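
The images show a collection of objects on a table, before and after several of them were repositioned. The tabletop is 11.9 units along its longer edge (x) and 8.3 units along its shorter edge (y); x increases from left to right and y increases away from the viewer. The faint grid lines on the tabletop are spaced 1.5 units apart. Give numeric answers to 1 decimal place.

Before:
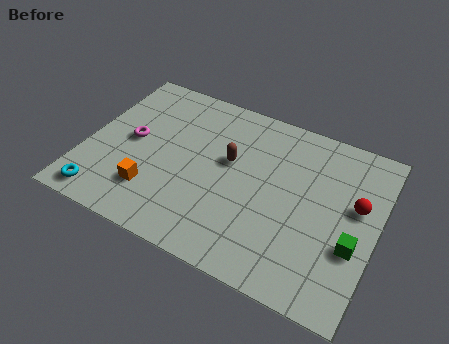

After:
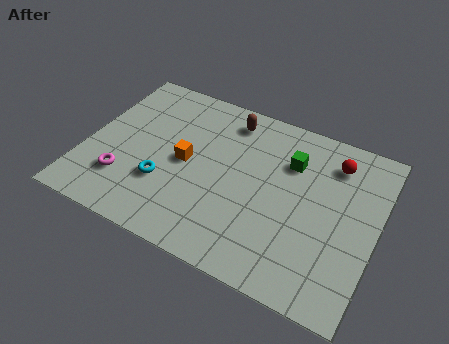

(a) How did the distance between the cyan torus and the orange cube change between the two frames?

-0.6

They were about 2.2 units apart before and 1.6 after — 0.6 units closer together.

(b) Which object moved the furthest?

the green cube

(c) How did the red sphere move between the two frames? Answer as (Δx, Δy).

(-1.1, 1.7)

The red sphere was at about (11.0, 4.9) and moved to about (9.9, 6.6).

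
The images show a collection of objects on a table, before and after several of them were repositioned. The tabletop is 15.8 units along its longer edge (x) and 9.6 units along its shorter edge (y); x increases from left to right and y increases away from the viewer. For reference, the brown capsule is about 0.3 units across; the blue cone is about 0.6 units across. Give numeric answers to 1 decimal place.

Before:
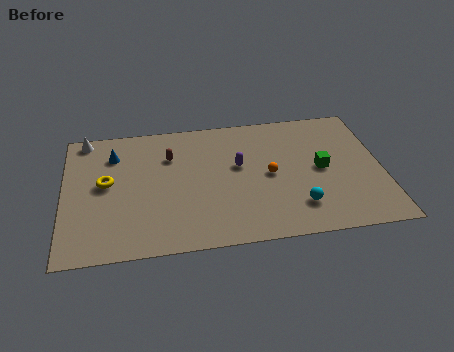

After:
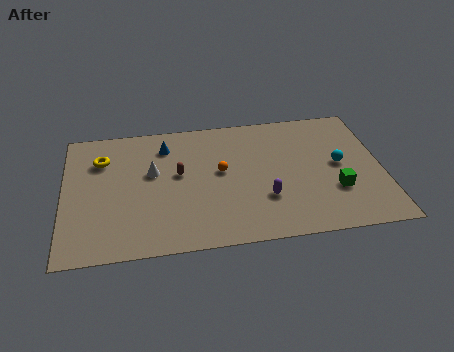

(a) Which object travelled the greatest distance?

the white cone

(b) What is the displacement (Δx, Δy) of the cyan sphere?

(2.2, 2.8)

The cyan sphere started near (11.5, 2.2) and ended near (13.7, 5.0).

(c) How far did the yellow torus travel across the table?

1.8

The yellow torus was near (2.1, 5.2) before and (1.9, 7.0) after, so it travelled √(0.2² + 1.8²) ≈ 1.8 units.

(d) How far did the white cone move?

4.5

From (1.1, 8.7) to (4.4, 5.7), the white cone covered √(3.3² + 3.0²) ≈ 4.5 units.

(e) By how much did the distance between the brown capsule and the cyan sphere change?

+0.3

The distance was about 7.7 in the first image and 8.0 in the second, so they moved 0.3 units further apart.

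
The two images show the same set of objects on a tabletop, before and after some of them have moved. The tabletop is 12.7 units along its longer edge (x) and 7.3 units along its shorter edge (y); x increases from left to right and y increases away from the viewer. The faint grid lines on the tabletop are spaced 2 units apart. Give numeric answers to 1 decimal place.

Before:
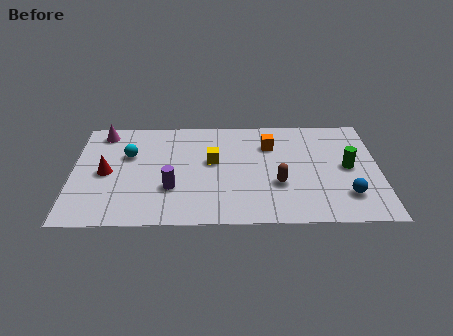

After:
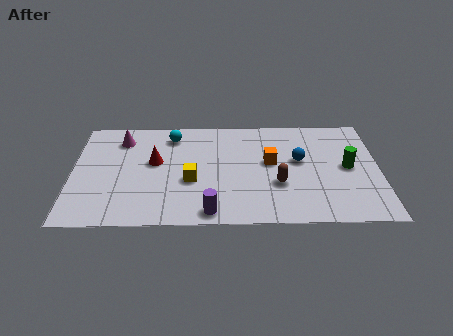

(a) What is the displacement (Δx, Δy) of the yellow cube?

(-0.9, -1.3)

The yellow cube was at about (5.8, 4.2) and moved to about (4.9, 2.9).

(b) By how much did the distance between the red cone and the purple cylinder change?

+1.2

The distance was about 2.9 in the first image and 4.1 in the second, so they moved 1.2 units further apart.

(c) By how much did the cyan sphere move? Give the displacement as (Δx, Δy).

(1.8, 1.3)

From the two frames, the cyan sphere sits at roughly (2.3, 4.7) before and (4.1, 6.0) after.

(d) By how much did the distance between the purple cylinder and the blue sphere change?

-2.2

They were about 7.2 units apart before and 5.0 after — 2.2 units closer together.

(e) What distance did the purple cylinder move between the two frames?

2.3

From (4.1, 2.4) to (5.7, 0.8), the purple cylinder covered √(1.6² + 1.6²) ≈ 2.3 units.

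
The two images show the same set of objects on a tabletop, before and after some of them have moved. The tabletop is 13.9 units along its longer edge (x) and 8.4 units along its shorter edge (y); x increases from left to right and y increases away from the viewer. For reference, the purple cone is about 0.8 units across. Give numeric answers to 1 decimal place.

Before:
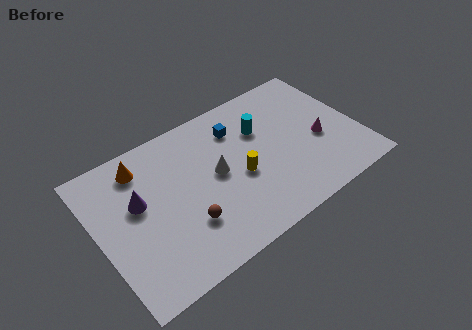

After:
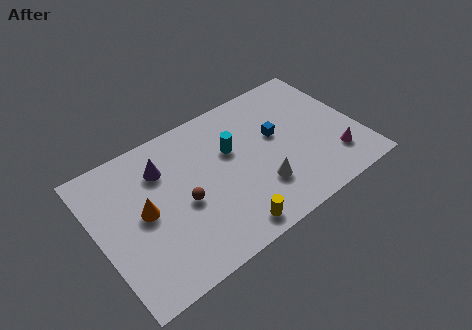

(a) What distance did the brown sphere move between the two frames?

1.2

The brown sphere moved from about (4.3, 2.5) to (4.4, 3.7), a distance of √(0.1² + 1.2²) ≈ 1.2.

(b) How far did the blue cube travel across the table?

2.4

The blue cube moved from about (7.8, 6.4) to (9.7, 4.9), a distance of √(1.9² + 1.5²) ≈ 2.4.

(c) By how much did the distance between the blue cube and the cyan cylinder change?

+1.0

Before: roughly 1.4 units apart; after: 2.4. That's 1.0 units further apart.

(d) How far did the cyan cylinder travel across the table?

1.7

The cyan cylinder was near (9.0, 5.7) before and (7.3, 5.3) after, so it travelled √(1.7² + 0.4²) ≈ 1.7 units.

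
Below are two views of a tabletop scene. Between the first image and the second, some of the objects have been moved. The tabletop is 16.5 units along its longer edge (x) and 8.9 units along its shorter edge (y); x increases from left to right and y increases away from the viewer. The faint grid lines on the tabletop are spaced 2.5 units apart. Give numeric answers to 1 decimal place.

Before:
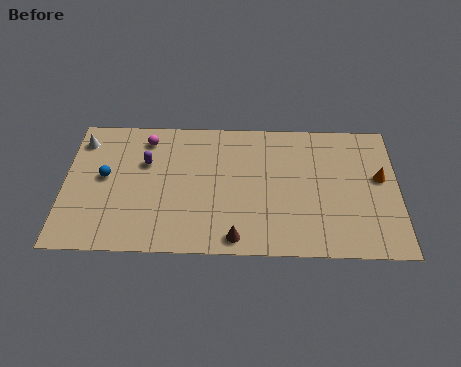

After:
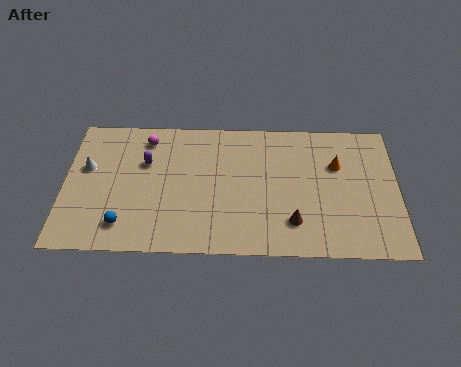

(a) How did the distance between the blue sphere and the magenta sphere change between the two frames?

+2.5

Before: roughly 3.3 units apart; after: 5.8. That's 2.5 units further apart.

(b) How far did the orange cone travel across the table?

2.2

From (15.6, 5.1) to (13.5, 5.9), the orange cone covered √(2.1² + 0.8²) ≈ 2.2 units.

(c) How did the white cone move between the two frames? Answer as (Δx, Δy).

(0.3, -1.8)

From the two frames, the white cone sits at roughly (0.8, 7.2) before and (1.1, 5.4) after.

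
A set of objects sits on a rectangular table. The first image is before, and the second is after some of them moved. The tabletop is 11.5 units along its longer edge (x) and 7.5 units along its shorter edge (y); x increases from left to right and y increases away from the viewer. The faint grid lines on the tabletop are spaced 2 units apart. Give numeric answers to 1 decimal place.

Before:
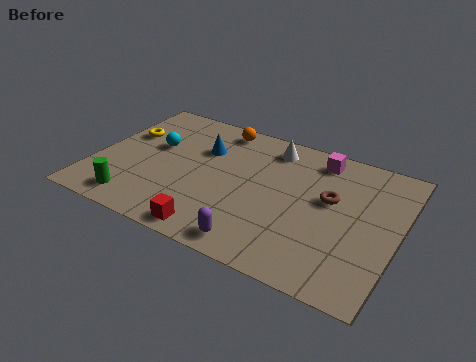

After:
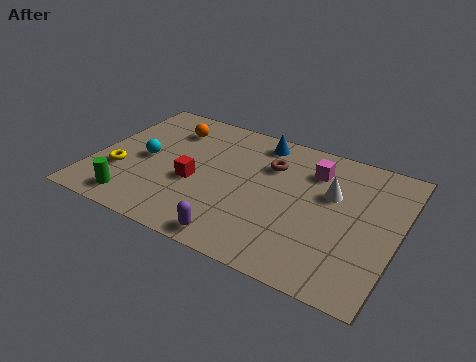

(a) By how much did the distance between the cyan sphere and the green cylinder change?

-0.9

Before: roughly 3.4 units apart; after: 2.5. That's 0.9 units closer together.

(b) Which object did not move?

the green cylinder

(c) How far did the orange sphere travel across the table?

2.0

The orange sphere moved from about (4.3, 6.6) to (2.5, 5.8), a distance of √(1.8² + 0.8²) ≈ 2.0.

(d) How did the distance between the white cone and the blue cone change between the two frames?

+0.7

The distance was about 2.8 in the first image and 3.5 in the second, so they moved 0.7 units further apart.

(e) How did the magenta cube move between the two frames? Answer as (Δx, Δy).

(-0.1, -0.7)

The magenta cube was at about (8.2, 6.4) and moved to about (8.1, 5.7).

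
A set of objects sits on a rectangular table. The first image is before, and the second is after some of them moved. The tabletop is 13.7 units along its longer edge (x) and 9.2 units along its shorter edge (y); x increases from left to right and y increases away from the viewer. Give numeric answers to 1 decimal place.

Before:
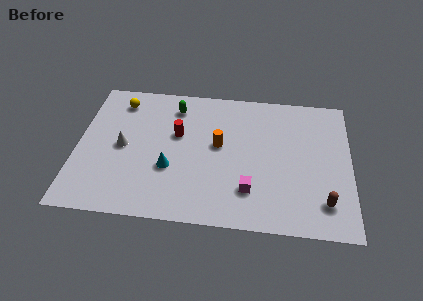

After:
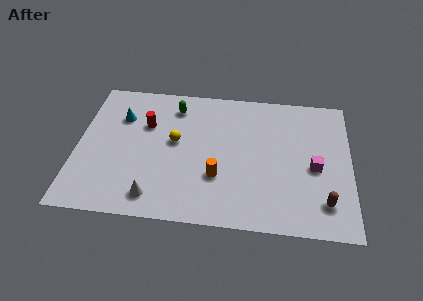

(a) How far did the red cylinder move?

1.7

The red cylinder moved from about (5.0, 5.6) to (3.4, 6.1), a distance of √(1.6² + 0.5²) ≈ 1.7.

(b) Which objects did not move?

the green capsule and the brown capsule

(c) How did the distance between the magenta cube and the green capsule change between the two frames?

+1.4

They were about 6.5 units apart before and 7.9 after — 1.4 units further apart.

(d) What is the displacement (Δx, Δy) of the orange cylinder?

(0.0, -2.1)

The orange cylinder was at about (7.1, 5.1) and moved to about (7.1, 3.0).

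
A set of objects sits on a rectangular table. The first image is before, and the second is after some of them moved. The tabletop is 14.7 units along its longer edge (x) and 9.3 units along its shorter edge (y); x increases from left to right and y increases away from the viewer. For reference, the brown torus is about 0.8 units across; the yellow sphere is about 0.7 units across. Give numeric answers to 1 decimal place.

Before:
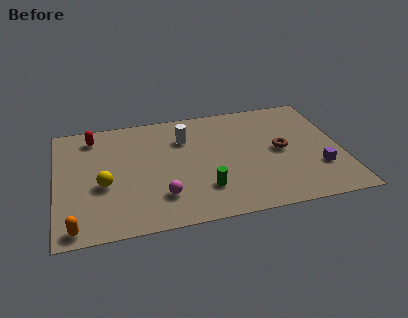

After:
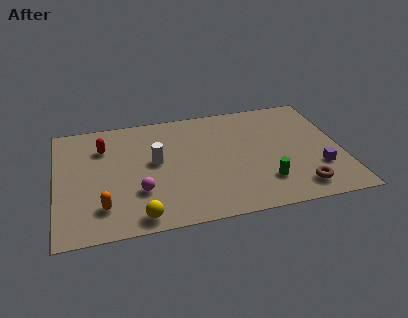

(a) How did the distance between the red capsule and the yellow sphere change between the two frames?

+2.0

The distance was about 4.0 in the first image and 6.0 in the second, so they moved 2.0 units further apart.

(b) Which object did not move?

the purple cube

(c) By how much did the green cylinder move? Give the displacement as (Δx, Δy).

(3.1, -0.1)

The green cylinder was at about (7.5, 2.4) and moved to about (10.6, 2.3).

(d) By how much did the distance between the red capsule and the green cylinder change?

+1.6

They were about 7.7 units apart before and 9.3 after — 1.6 units further apart.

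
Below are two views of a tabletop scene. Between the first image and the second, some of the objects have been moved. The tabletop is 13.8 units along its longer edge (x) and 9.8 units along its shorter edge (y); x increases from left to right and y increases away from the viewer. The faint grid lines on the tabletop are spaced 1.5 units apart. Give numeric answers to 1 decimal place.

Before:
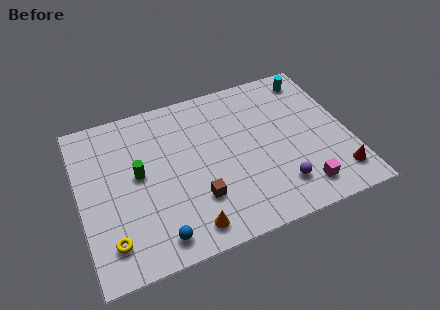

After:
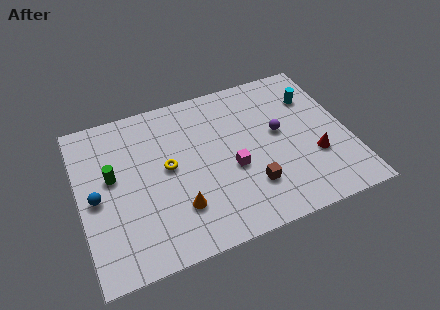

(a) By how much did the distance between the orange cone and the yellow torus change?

-1.3

Before: roughly 3.9 units apart; after: 2.6. That's 1.3 units closer together.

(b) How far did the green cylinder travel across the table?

1.3

From (3.0, 5.3) to (1.7, 5.6), the green cylinder covered √(1.3² + 0.3²) ≈ 1.3 units.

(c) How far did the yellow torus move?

4.6

The yellow torus moved from about (1.3, 1.9) to (4.5, 5.2), a distance of √(3.2² + 3.3²) ≈ 4.6.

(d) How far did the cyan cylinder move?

1.3

The cyan cylinder was near (12.4, 8.4) before and (12.3, 7.1) after, so it travelled √(0.1² + 1.3²) ≈ 1.3 units.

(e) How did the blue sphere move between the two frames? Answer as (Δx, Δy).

(-2.8, 3.3)

The blue sphere started near (3.6, 1.3) and ended near (0.8, 4.6).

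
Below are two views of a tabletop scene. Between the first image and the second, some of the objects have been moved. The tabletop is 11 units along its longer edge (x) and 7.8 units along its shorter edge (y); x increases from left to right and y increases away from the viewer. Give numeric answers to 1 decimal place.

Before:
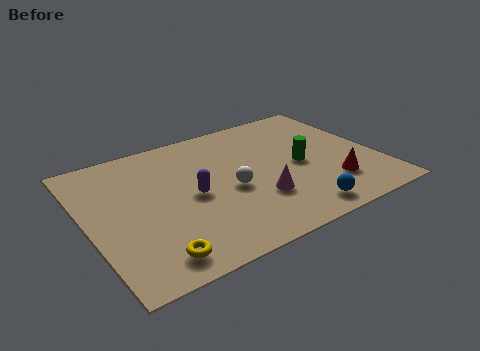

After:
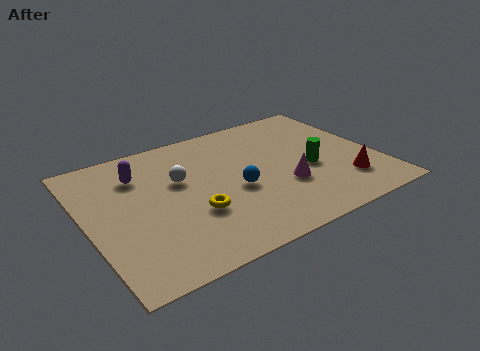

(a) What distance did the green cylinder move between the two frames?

0.5

The green cylinder was near (8.1, 3.7) before and (8.4, 3.3) after, so it travelled √(0.3² + 0.4²) ≈ 0.5 units.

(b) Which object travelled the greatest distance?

the blue sphere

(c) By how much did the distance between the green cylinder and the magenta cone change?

-1.0

Before: roughly 2.3 units apart; after: 1.3. That's 1.0 units closer together.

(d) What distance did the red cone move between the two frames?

0.5

From (9.0, 2.0) to (9.5, 1.9), the red cone covered √(0.5² + 0.1²) ≈ 0.5 units.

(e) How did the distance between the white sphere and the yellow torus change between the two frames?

-1.9

They were about 4.0 units apart before and 2.1 after — 1.9 units closer together.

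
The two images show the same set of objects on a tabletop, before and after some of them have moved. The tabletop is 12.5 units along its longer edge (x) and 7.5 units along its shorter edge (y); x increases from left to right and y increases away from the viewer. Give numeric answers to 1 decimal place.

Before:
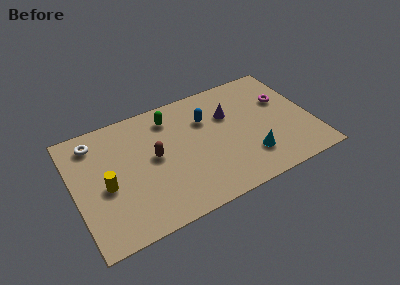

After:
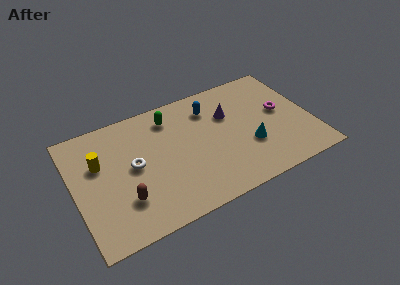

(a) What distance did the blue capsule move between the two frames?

0.7

The blue capsule moved from about (7.1, 5.2) to (7.4, 5.8), a distance of √(0.3² + 0.6²) ≈ 0.7.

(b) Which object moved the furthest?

the white torus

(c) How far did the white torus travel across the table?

2.9

The white torus moved from about (1.3, 6.2) to (3.1, 3.9), a distance of √(1.8² + 2.3²) ≈ 2.9.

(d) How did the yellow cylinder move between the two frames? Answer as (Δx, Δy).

(-0.2, 1.5)

The yellow cylinder was at about (1.6, 3.3) and moved to about (1.4, 4.8).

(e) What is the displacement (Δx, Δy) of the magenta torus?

(-0.2, -0.7)

From the two frames, the magenta torus sits at roughly (11.2, 4.8) before and (11.0, 4.1) after.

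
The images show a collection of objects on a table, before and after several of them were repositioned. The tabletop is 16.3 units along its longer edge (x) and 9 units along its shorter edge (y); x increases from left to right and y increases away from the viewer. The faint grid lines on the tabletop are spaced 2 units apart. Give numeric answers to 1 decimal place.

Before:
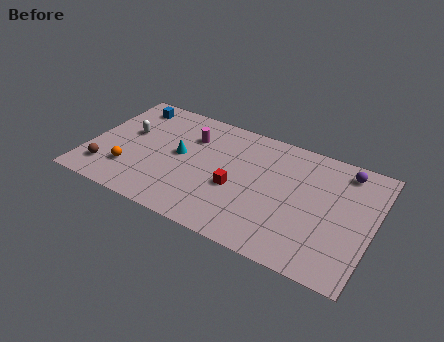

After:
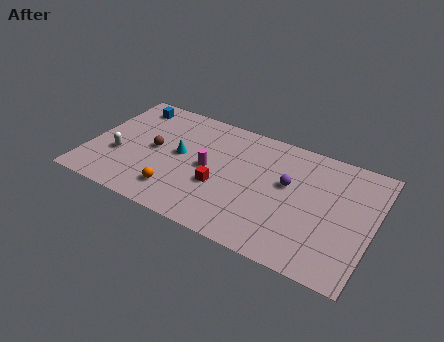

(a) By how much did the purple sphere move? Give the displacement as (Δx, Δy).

(-3.0, -2.4)

The purple sphere started near (14.4, 7.7) and ended near (11.4, 5.3).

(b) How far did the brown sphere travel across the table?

3.6

The brown sphere was near (1.3, 1.9) before and (3.7, 4.6) after, so it travelled √(2.4² + 2.7²) ≈ 3.6 units.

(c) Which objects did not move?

the cyan cone and the blue cube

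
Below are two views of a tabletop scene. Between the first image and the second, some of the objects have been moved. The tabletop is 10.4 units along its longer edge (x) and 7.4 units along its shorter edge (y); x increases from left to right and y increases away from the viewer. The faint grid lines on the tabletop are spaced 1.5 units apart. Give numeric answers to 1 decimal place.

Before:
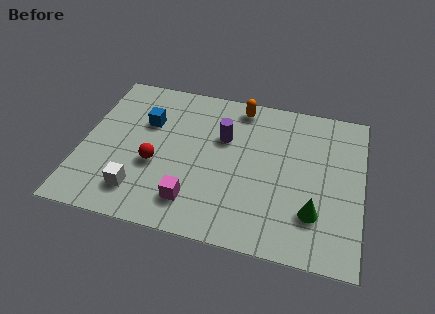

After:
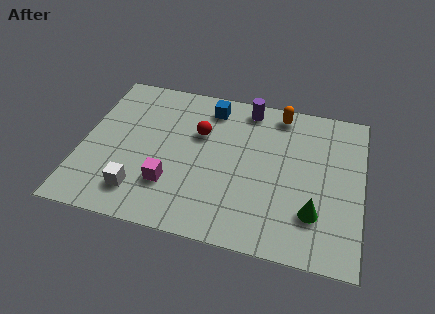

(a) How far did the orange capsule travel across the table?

1.5

From (5.7, 6.5) to (7.2, 6.5), the orange capsule covered √(1.5² + 0.0²) ≈ 1.5 units.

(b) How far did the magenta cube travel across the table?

1.1

The magenta cube moved from about (4.3, 1.5) to (3.4, 2.1), a distance of √(0.9² + 0.6²) ≈ 1.1.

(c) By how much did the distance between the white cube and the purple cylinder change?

+1.8

The distance was about 4.4 in the first image and 6.2 in the second, so they moved 1.8 units further apart.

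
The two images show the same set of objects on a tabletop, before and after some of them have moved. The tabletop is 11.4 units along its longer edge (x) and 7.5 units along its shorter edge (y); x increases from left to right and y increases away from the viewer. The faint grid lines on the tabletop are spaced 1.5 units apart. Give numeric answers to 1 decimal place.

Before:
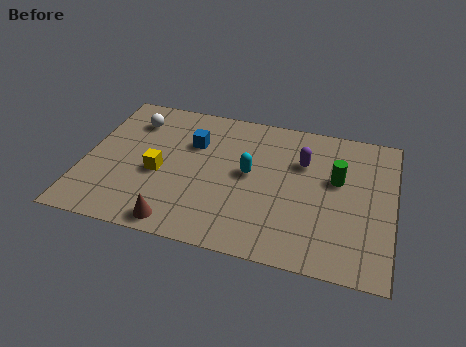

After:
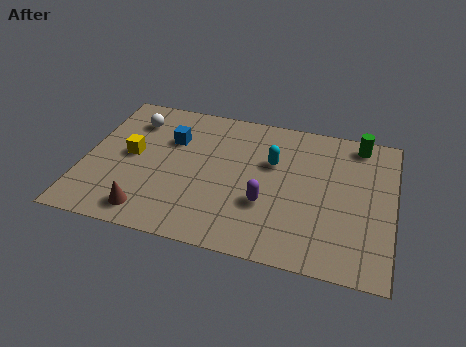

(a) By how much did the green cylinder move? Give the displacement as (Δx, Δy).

(0.7, 2.1)

The green cylinder was at about (9.3, 4.5) and moved to about (10.0, 6.6).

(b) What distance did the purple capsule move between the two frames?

2.8

The purple capsule was near (8.0, 5.1) before and (6.8, 2.6) after, so it travelled √(1.2² + 2.5²) ≈ 2.8 units.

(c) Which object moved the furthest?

the purple capsule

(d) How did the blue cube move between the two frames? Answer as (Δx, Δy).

(-0.8, 0.0)

The blue cube was at about (3.9, 5.1) and moved to about (3.1, 5.1).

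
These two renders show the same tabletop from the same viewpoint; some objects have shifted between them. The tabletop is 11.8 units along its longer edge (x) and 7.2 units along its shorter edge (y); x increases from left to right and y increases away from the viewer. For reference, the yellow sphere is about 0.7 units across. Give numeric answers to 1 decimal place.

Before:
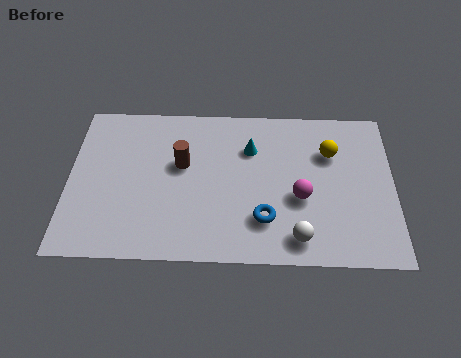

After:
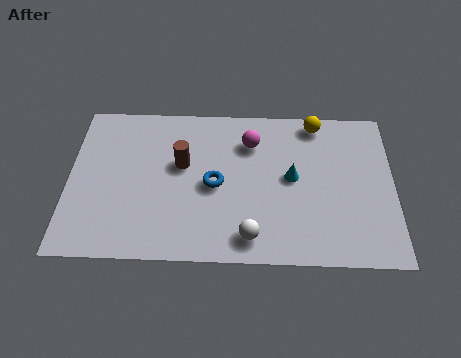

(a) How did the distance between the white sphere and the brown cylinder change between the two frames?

-1.2

They were about 5.3 units apart before and 4.1 after — 1.2 units closer together.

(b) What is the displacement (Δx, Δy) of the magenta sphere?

(-1.8, 2.5)

The magenta sphere was at about (8.4, 2.9) and moved to about (6.6, 5.4).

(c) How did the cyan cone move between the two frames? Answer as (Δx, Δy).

(1.5, -1.3)

The cyan cone started near (6.6, 5.1) and ended near (8.1, 3.8).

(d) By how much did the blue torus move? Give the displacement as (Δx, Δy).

(-1.8, 1.5)

From the two frames, the blue torus sits at roughly (7.1, 1.9) before and (5.3, 3.4) after.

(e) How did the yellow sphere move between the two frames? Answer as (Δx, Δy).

(-0.5, 1.4)

From the two frames, the yellow sphere sits at roughly (9.5, 5.0) before and (9.0, 6.4) after.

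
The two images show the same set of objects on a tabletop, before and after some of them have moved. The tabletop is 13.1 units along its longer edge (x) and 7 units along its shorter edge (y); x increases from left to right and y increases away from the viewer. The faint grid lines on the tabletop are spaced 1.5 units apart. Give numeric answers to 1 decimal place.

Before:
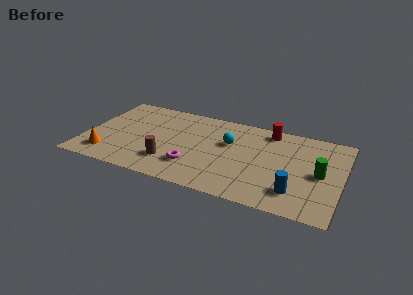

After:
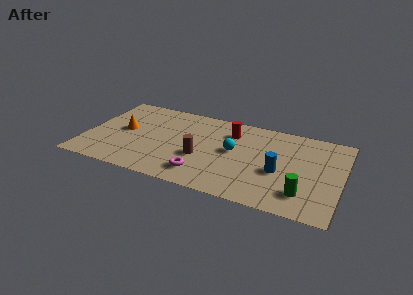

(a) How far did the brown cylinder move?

1.7

The brown cylinder moved from about (4.5, 1.8) to (6.0, 2.7), a distance of √(1.5² + 0.9²) ≈ 1.7.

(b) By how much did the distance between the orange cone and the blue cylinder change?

-1.5

The distance was about 9.6 in the first image and 8.1 in the second, so they moved 1.5 units closer together.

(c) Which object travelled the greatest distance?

the orange cone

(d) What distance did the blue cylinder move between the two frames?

1.6

From (10.9, 1.6) to (10.0, 2.9), the blue cylinder covered √(0.9² + 1.3²) ≈ 1.6 units.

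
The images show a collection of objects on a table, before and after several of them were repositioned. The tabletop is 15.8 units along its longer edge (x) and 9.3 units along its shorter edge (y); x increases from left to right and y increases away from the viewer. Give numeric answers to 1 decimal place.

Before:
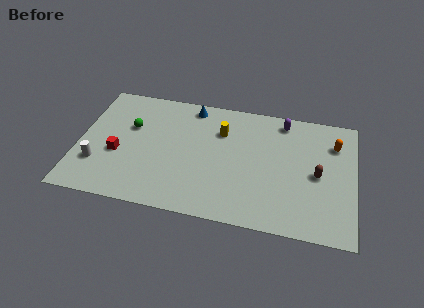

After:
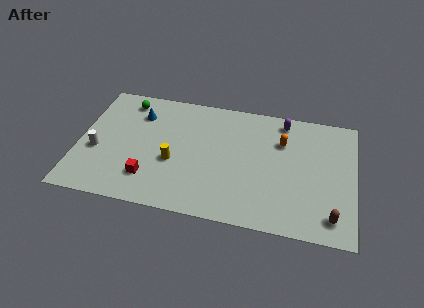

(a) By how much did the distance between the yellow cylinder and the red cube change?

-4.5

They were about 6.5 units apart before and 2.0 after — 4.5 units closer together.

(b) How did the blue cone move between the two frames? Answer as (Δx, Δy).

(-3.0, -1.2)

The blue cone started near (6.3, 8.2) and ended near (3.3, 7.0).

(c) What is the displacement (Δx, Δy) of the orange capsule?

(-3.0, -0.4)

The orange capsule started near (14.6, 6.9) and ended near (11.6, 6.5).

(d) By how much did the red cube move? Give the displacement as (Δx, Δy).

(1.9, -1.5)

The red cube started near (2.3, 3.7) and ended near (4.2, 2.2).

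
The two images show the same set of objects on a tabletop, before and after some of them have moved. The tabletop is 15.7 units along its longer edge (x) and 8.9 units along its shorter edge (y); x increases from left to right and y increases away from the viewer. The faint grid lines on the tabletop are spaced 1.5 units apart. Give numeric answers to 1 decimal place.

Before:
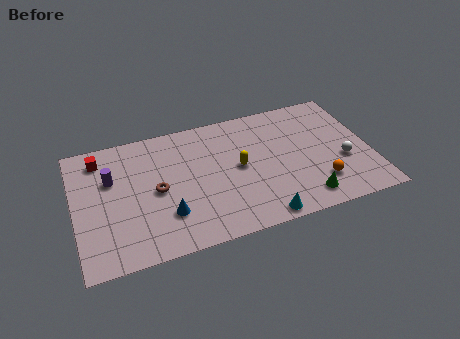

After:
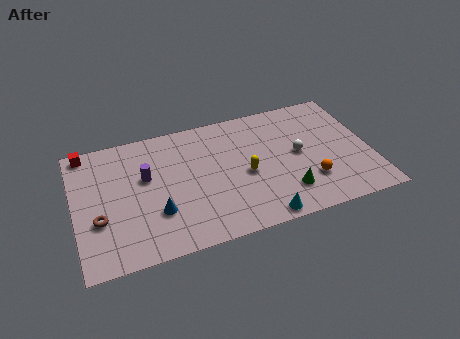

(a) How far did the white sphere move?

2.6

From (14.2, 3.4) to (11.9, 4.6), the white sphere covered √(2.3² + 1.2²) ≈ 2.6 units.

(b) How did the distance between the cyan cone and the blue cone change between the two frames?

+0.6

The distance was about 5.1 in the first image and 5.7 in the second, so they moved 0.6 units further apart.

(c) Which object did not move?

the cyan cone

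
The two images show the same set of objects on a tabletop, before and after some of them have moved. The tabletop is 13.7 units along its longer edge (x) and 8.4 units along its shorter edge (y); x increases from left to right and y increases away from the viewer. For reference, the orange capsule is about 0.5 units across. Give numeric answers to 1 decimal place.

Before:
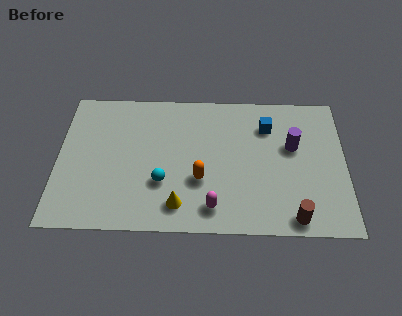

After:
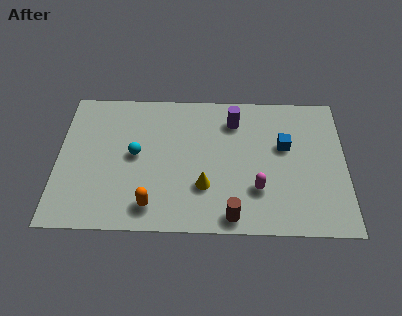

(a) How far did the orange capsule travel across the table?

2.8

From (6.8, 3.0) to (4.5, 1.4), the orange capsule covered √(2.3² + 1.6²) ≈ 2.8 units.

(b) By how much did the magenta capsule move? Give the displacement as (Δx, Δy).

(2.1, 1.1)

The magenta capsule was at about (7.4, 1.4) and moved to about (9.5, 2.5).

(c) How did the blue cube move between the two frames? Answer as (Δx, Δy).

(0.8, -1.2)

From the two frames, the blue cube sits at roughly (10.0, 6.3) before and (10.8, 5.1) after.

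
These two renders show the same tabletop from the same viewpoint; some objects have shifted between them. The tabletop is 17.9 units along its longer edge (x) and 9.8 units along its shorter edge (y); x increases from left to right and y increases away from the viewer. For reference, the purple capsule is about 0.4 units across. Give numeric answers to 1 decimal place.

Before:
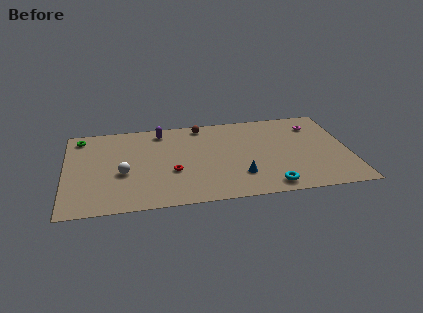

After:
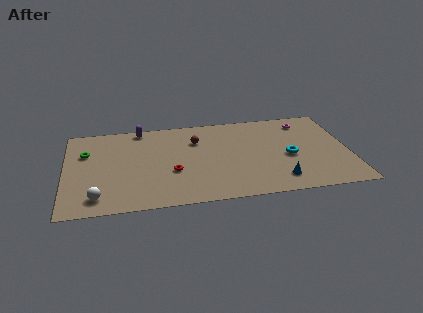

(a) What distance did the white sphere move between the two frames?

2.9

The white sphere was near (3.6, 4.0) before and (2.0, 1.6) after, so it travelled √(1.6² + 2.4²) ≈ 2.9 units.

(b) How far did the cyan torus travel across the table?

3.4

From (12.7, 1.2) to (14.1, 4.3), the cyan torus covered √(1.4² + 3.1²) ≈ 3.4 units.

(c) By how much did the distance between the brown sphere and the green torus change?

-0.7

Before: roughly 7.7 units apart; after: 7.0. That's 0.7 units closer together.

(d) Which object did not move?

the red torus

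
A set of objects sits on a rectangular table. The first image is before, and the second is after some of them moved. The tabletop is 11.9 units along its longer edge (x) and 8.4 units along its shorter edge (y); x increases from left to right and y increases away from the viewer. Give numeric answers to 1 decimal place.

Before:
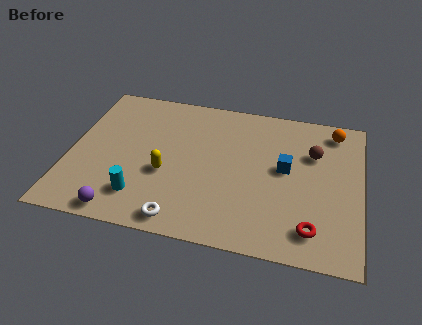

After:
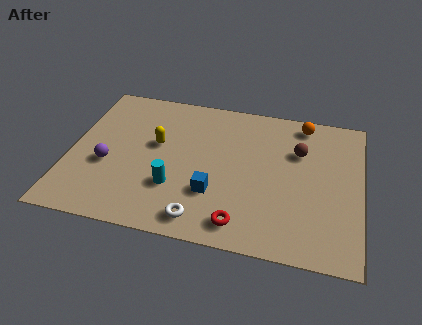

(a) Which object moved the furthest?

the blue cube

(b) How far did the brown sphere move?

0.6

The brown sphere moved from about (9.9, 5.7) to (9.3, 5.7), a distance of √(0.6² + 0.0²) ≈ 0.6.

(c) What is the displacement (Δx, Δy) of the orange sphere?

(-1.3, 0.2)

The orange sphere was at about (10.7, 7.2) and moved to about (9.4, 7.4).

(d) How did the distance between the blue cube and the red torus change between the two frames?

-1.5

They were about 3.3 units apart before and 1.8 after — 1.5 units closer together.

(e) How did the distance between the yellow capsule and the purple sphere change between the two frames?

-0.5

The distance was about 3.0 in the first image and 2.5 in the second, so they moved 0.5 units closer together.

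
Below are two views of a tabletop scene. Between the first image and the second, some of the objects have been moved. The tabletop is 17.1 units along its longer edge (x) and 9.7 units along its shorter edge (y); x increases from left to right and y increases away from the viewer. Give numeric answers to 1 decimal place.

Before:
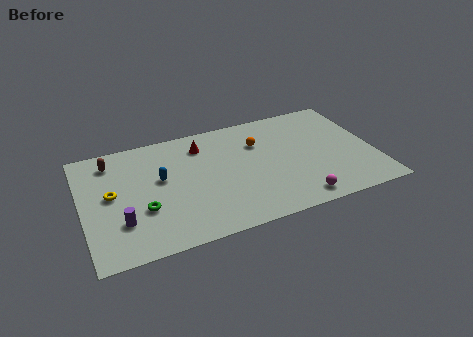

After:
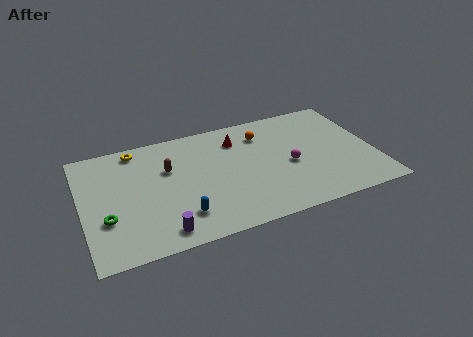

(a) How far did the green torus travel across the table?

2.1

From (3.4, 3.4) to (1.3, 3.3), the green torus covered √(2.1² + 0.1²) ≈ 2.1 units.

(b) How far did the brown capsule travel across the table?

3.6

The brown capsule moved from about (1.9, 8.0) to (5.1, 6.3), a distance of √(3.2² + 1.7²) ≈ 3.6.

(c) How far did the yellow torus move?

3.8

The yellow torus moved from about (1.7, 5.2) to (3.4, 8.6), a distance of √(1.7² + 3.4²) ≈ 3.8.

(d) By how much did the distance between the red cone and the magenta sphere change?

-3.9

They were about 8.2 units apart before and 4.3 after — 3.9 units closer together.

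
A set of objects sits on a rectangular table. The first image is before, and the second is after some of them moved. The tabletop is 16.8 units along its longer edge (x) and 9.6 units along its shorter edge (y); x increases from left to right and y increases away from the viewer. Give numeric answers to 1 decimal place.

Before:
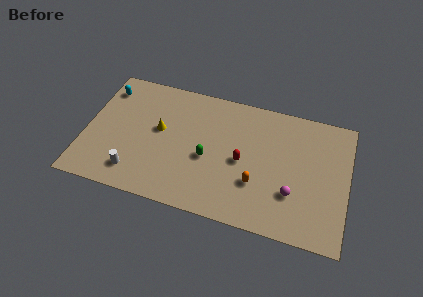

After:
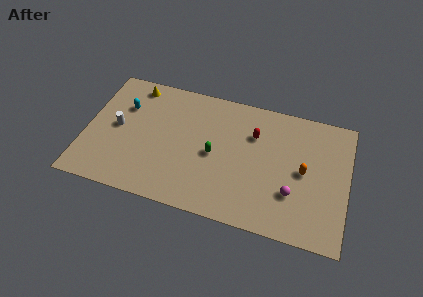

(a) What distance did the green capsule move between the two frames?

0.6

The green capsule moved from about (7.9, 4.1) to (8.3, 4.5), a distance of √(0.4² + 0.4²) ≈ 0.6.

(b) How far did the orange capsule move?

3.4

From (11.1, 3.1) to (14.0, 4.8), the orange capsule covered √(2.9² + 1.7²) ≈ 3.4 units.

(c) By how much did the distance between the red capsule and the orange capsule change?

+2.1

The distance was about 1.7 in the first image and 3.8 in the second, so they moved 2.1 units further apart.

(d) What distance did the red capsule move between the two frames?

2.3

The red capsule moved from about (10.1, 4.5) to (10.7, 6.7), a distance of √(0.6² + 2.2²) ≈ 2.3.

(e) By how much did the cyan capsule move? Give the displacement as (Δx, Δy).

(1.3, -1.1)

From the two frames, the cyan capsule sits at roughly (1.0, 7.7) before and (2.3, 6.6) after.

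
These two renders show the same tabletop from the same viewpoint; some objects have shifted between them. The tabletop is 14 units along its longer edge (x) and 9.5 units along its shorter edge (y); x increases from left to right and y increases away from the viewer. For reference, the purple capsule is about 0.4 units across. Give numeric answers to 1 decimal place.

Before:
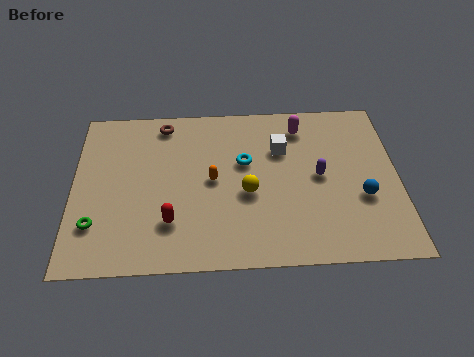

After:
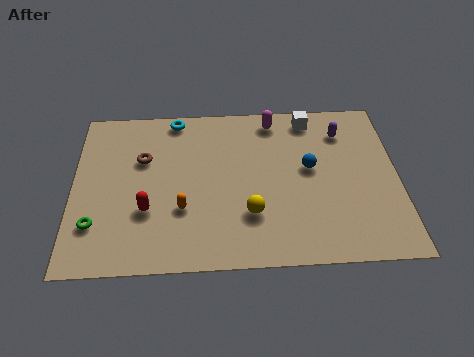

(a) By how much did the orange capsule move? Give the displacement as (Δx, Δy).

(-1.3, -1.6)

The orange capsule was at about (6.0, 4.8) and moved to about (4.7, 3.2).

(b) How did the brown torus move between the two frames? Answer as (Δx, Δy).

(-0.9, -2.1)

The brown torus started near (3.9, 8.3) and ended near (3.0, 6.2).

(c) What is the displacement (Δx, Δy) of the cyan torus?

(-3.0, 2.8)

The cyan torus was at about (7.4, 5.8) and moved to about (4.4, 8.6).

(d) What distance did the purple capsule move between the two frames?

2.8

The purple capsule moved from about (10.6, 4.8) to (11.7, 7.4), a distance of √(1.1² + 2.6²) ≈ 2.8.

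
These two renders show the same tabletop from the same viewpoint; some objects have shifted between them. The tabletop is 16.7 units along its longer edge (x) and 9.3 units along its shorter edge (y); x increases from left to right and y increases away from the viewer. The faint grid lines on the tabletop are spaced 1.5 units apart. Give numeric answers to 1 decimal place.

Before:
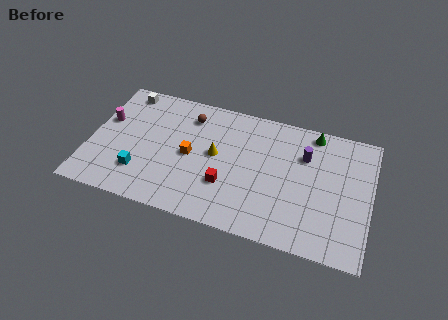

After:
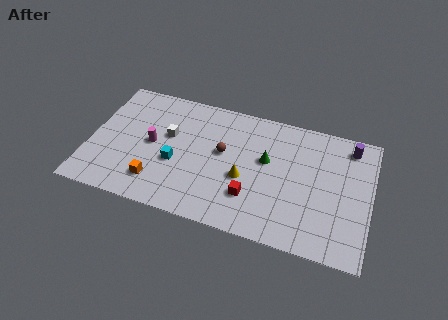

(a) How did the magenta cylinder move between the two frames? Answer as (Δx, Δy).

(2.9, -1.0)

The magenta cylinder started near (0.8, 5.7) and ended near (3.7, 4.7).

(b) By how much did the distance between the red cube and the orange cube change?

+2.9

The distance was about 2.7 in the first image and 5.6 in the second, so they moved 2.9 units further apart.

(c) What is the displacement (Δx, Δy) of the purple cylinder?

(2.6, 1.4)

The purple cylinder started near (12.7, 6.5) and ended near (15.3, 7.9).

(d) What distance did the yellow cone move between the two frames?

2.2

The yellow cone moved from about (7.5, 5.0) to (9.3, 3.8), a distance of √(1.8² + 1.2²) ≈ 2.2.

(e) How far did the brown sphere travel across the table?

3.0

The brown sphere was near (5.7, 7.4) before and (7.9, 5.3) after, so it travelled √(2.2² + 2.1²) ≈ 3.0 units.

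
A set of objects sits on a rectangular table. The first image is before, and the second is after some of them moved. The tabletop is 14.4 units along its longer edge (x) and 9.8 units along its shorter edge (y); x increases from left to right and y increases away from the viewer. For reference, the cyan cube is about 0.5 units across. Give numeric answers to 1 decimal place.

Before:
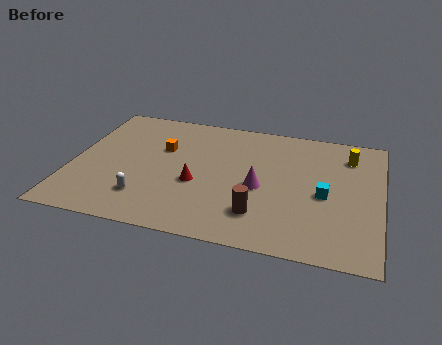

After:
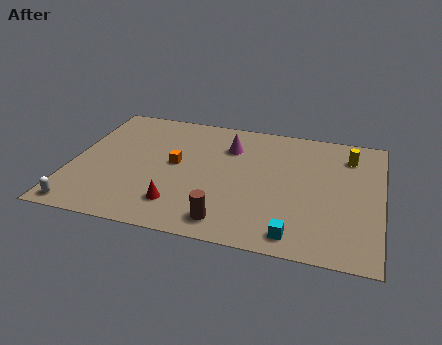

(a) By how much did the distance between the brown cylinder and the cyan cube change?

-0.5

The distance was about 3.6 in the first image and 3.1 in the second, so they moved 0.5 units closer together.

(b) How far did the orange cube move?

1.3

The orange cube was near (4.1, 6.3) before and (4.8, 5.2) after, so it travelled √(0.7² + 1.1²) ≈ 1.3 units.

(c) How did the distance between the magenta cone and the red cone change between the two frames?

+2.6

The distance was about 2.9 in the first image and 5.5 in the second, so they moved 2.6 units further apart.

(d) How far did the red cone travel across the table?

1.9

The red cone moved from about (5.9, 3.9) to (5.2, 2.1), a distance of √(0.7² + 1.8²) ≈ 1.9.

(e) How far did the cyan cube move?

3.4

The cyan cube was near (11.8, 4.4) before and (10.6, 1.2) after, so it travelled √(1.2² + 3.2²) ≈ 3.4 units.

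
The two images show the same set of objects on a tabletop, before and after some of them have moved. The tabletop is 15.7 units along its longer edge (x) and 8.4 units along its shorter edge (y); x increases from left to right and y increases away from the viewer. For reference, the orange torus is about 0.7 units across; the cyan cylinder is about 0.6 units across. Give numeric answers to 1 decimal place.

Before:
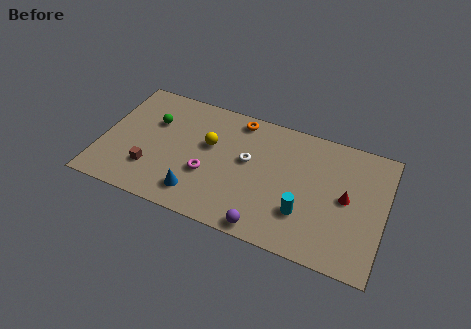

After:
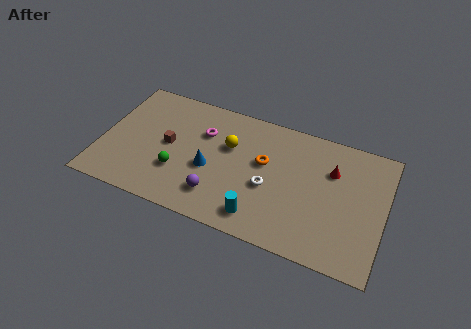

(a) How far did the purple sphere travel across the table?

3.0

The purple sphere was near (9.5, 0.8) before and (6.7, 1.9) after, so it travelled √(2.8² + 1.1²) ≈ 3.0 units.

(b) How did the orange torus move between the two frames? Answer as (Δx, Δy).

(1.7, -2.4)

The orange torus was at about (7.3, 7.4) and moved to about (9.0, 5.0).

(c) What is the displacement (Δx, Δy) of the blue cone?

(0.5, 1.9)

From the two frames, the blue cone sits at roughly (5.6, 1.6) before and (6.1, 3.5) after.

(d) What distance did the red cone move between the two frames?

1.7

The red cone moved from about (13.6, 4.3) to (12.7, 5.8), a distance of √(0.9² + 1.5²) ≈ 1.7.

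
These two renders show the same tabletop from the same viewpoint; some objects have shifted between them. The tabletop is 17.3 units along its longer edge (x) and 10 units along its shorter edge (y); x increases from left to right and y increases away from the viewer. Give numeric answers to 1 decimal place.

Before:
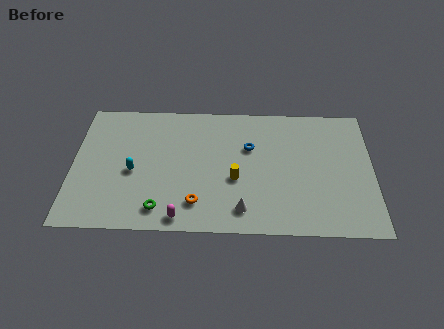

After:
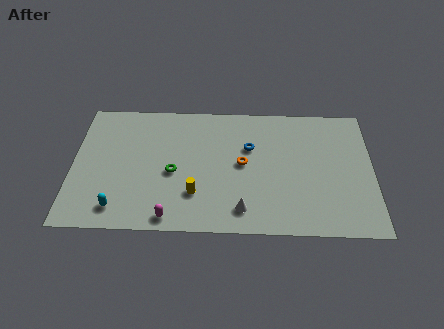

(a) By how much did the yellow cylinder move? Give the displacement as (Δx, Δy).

(-2.3, -1.2)

The yellow cylinder started near (9.4, 4.0) and ended near (7.1, 2.8).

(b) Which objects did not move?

the white cone and the blue torus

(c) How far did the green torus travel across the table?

2.9

From (5.1, 1.6) to (5.8, 4.4), the green torus covered √(0.7² + 2.8²) ≈ 2.9 units.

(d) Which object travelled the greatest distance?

the orange torus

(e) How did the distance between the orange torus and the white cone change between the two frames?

+0.9

Before: roughly 2.6 units apart; after: 3.5. That's 0.9 units further apart.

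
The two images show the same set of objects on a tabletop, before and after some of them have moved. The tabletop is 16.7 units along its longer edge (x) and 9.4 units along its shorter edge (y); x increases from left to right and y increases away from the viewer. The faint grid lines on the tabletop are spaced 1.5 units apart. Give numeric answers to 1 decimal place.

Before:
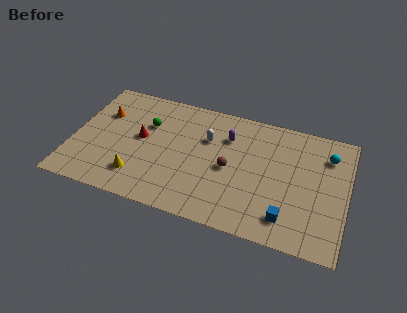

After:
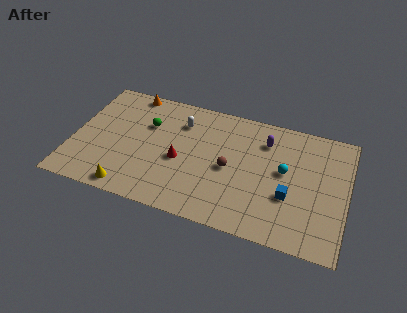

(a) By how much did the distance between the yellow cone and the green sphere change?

+1.1

The distance was about 4.2 in the first image and 5.3 in the second, so they moved 1.1 units further apart.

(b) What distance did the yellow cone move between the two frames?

1.2

The yellow cone moved from about (4.2, 2.1) to (3.8, 1.0), a distance of √(0.4² + 1.1²) ≈ 1.2.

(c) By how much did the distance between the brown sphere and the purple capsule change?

+1.0

Before: roughly 2.4 units apart; after: 3.4. That's 1.0 units further apart.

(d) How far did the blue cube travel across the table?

1.6

From (13.3, 1.8) to (13.3, 3.4), the blue cube covered √(0.0² + 1.6²) ≈ 1.6 units.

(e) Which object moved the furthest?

the cyan sphere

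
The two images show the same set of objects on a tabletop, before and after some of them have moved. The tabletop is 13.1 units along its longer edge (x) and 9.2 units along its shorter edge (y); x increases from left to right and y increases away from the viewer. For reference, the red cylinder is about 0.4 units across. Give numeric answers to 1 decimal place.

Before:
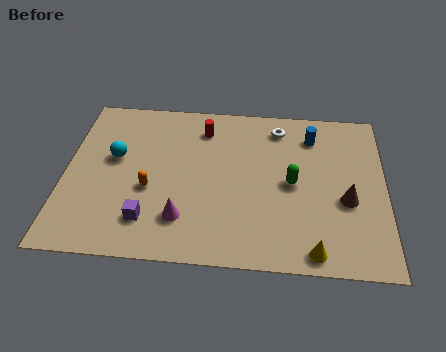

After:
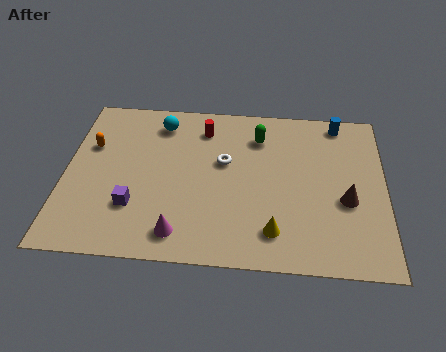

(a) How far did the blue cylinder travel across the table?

1.4

The blue cylinder moved from about (10.1, 7.3) to (11.2, 8.2), a distance of √(1.1² + 0.9²) ≈ 1.4.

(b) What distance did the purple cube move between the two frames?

0.9

From (3.5, 2.0) to (2.9, 2.7), the purple cube covered √(0.6² + 0.7²) ≈ 0.9 units.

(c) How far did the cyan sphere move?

2.8

The cyan sphere was near (2.0, 5.4) before and (3.8, 7.6) after, so it travelled √(1.8² + 2.2²) ≈ 2.8 units.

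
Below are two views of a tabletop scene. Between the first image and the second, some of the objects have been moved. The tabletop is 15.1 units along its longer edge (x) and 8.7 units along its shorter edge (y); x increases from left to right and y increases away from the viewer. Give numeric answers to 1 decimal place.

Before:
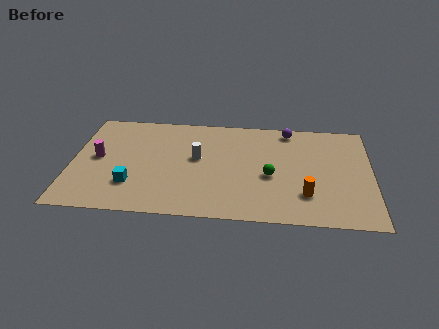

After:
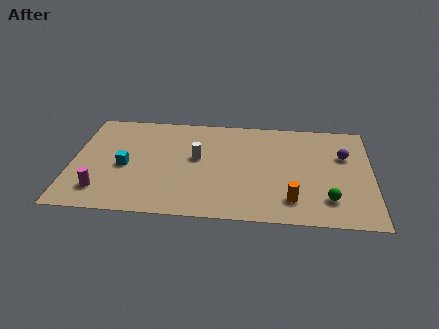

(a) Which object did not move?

the white cylinder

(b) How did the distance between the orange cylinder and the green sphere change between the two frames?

-0.5

The distance was about 2.3 in the first image and 1.8 in the second, so they moved 0.5 units closer together.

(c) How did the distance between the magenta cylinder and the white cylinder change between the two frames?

+0.6

The distance was about 5.0 in the first image and 5.6 in the second, so they moved 0.6 units further apart.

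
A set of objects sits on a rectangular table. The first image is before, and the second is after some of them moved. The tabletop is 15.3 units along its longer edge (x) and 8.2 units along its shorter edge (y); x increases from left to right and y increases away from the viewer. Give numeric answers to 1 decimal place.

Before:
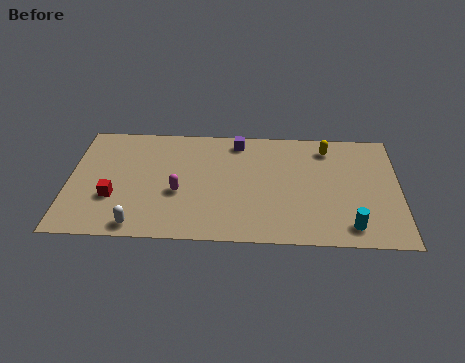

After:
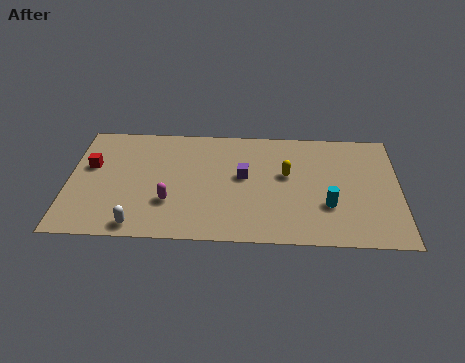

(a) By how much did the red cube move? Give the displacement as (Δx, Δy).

(-1.1, 2.2)

The red cube started near (2.1, 2.8) and ended near (1.0, 5.0).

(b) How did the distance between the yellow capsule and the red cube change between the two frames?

-1.6

They were about 10.7 units apart before and 9.1 after — 1.6 units closer together.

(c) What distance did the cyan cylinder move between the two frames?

1.7

From (13.0, 1.3) to (12.0, 2.7), the cyan cylinder covered √(1.0² + 1.4²) ≈ 1.7 units.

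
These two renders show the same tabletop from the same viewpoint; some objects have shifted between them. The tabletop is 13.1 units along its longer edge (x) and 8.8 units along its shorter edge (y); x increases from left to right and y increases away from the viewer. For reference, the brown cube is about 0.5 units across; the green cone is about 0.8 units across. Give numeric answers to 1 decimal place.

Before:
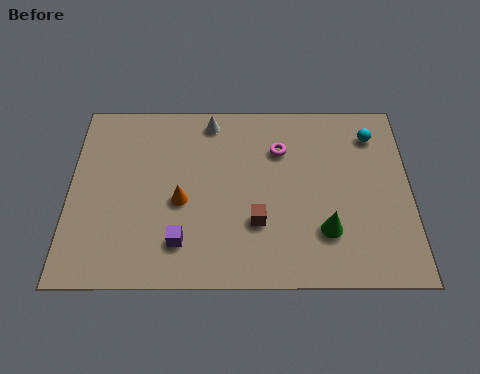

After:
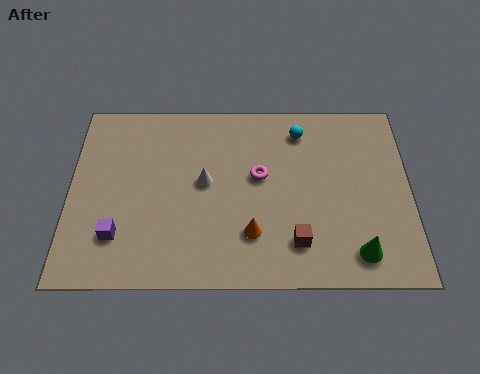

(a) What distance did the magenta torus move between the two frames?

1.5

The magenta torus was near (8.1, 6.3) before and (7.3, 5.0) after, so it travelled √(0.8² + 1.3²) ≈ 1.5 units.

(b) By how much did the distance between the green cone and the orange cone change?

-1.6

They were about 5.7 units apart before and 4.1 after — 1.6 units closer together.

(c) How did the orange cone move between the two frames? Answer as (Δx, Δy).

(2.7, -1.5)

The orange cone was at about (4.3, 3.8) and moved to about (7.0, 2.3).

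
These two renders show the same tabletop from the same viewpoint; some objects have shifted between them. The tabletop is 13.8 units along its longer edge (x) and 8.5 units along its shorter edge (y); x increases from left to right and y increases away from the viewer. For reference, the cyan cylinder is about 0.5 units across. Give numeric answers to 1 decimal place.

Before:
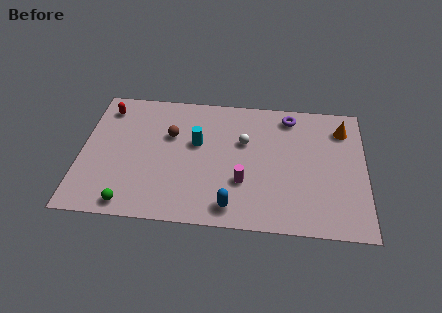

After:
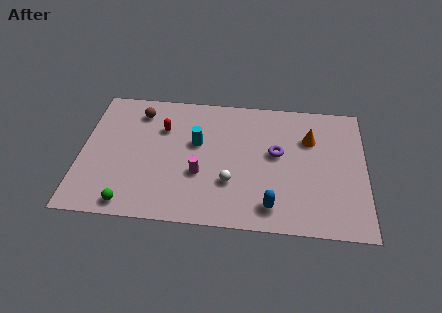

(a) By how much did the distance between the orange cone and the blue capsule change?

-2.8

They were about 7.6 units apart before and 4.8 after — 2.8 units closer together.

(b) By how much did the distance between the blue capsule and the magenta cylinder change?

+2.2

They were about 1.7 units apart before and 3.9 after — 2.2 units further apart.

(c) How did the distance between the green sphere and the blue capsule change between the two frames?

+1.9

The distance was about 4.9 in the first image and 6.8 in the second, so they moved 1.9 units further apart.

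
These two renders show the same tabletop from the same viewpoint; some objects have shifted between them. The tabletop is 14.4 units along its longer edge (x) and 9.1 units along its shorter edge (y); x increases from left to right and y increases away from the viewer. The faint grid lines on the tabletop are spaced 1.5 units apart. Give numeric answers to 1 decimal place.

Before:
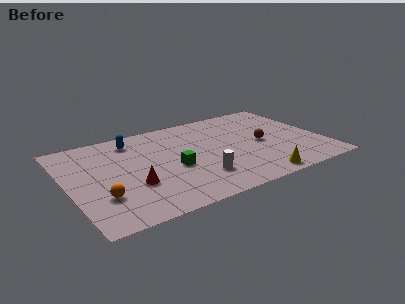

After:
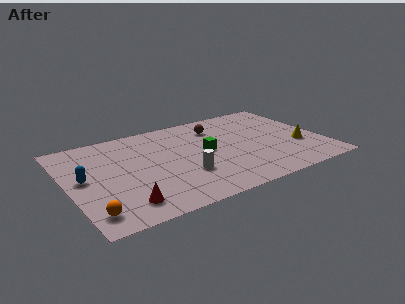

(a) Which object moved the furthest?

the blue capsule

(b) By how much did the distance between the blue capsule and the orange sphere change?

-2.1

Before: roughly 5.4 units apart; after: 3.3. That's 2.1 units closer together.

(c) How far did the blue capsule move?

4.1

The blue capsule moved from about (4.0, 7.5) to (0.9, 4.8), a distance of √(3.1² + 2.7²) ≈ 4.1.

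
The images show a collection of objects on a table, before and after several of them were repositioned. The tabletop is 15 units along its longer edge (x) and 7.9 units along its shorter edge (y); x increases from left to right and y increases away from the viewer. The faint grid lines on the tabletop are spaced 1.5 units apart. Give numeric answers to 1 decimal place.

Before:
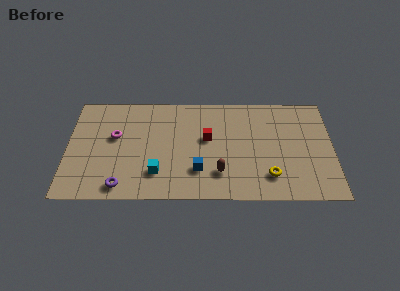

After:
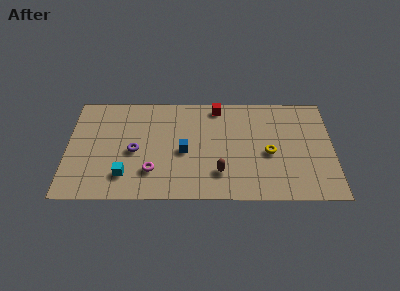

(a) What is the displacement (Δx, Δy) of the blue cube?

(-0.8, 1.4)

The blue cube started near (7.4, 2.2) and ended near (6.6, 3.6).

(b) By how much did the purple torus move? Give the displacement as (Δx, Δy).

(0.7, 2.6)

The purple torus started near (3.1, 1.0) and ended near (3.8, 3.6).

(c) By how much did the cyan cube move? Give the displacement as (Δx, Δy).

(-1.8, -0.2)

From the two frames, the cyan cube sits at roughly (5.1, 2.0) before and (3.3, 1.8) after.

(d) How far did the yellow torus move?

1.7

The yellow torus moved from about (11.4, 1.8) to (11.4, 3.5), a distance of √(0.0² + 1.7²) ≈ 1.7.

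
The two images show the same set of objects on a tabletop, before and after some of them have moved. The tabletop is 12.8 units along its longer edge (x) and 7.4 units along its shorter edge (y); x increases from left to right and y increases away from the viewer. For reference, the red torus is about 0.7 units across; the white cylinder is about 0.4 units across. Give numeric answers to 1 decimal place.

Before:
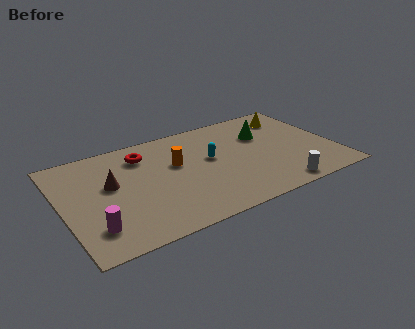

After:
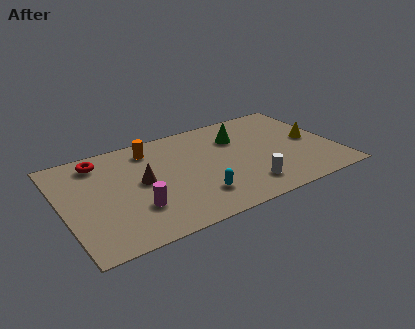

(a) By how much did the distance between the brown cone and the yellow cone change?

-0.9

The distance was about 9.0 in the first image and 8.1 in the second, so they moved 0.9 units closer together.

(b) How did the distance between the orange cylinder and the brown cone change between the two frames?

-0.8

Before: roughly 3.1 units apart; after: 2.3. That's 0.8 units closer together.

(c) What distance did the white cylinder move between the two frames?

1.6

From (9.7, 0.8) to (8.3, 1.5), the white cylinder covered √(1.4² + 0.7²) ≈ 1.6 units.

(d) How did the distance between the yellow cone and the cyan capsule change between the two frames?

+1.6

Before: roughly 4.5 units apart; after: 6.1. That's 1.6 units further apart.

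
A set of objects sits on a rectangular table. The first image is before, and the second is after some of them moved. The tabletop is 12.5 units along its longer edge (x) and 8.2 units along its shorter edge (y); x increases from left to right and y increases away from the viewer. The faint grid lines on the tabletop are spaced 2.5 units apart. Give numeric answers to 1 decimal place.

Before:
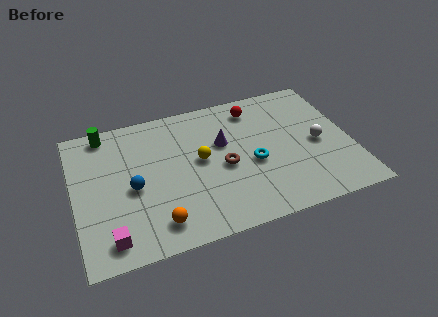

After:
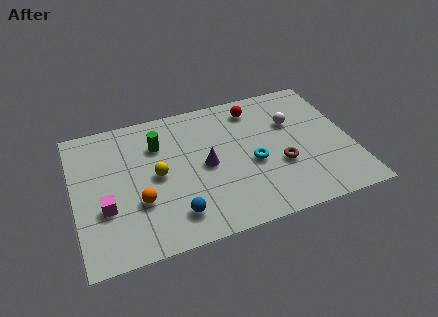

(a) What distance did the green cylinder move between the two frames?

2.7

The green cylinder moved from about (1.6, 7.3) to (3.9, 5.9), a distance of √(2.3² + 1.4²) ≈ 2.7.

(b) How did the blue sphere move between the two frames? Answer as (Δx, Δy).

(1.7, -2.1)

From the two frames, the blue sphere sits at roughly (2.6, 3.7) before and (4.3, 1.6) after.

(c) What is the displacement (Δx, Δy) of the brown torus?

(2.5, -0.7)

The brown torus was at about (6.7, 3.7) and moved to about (9.2, 3.0).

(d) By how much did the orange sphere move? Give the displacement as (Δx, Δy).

(-0.7, 1.4)

The orange sphere started near (3.5, 1.4) and ended near (2.8, 2.8).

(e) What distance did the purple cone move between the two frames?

1.4

The purple cone was near (6.8, 5.1) before and (5.9, 4.0) after, so it travelled √(0.9² + 1.1²) ≈ 1.4 units.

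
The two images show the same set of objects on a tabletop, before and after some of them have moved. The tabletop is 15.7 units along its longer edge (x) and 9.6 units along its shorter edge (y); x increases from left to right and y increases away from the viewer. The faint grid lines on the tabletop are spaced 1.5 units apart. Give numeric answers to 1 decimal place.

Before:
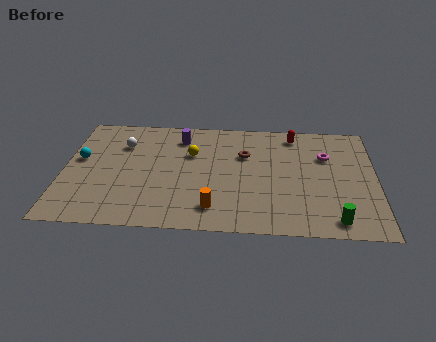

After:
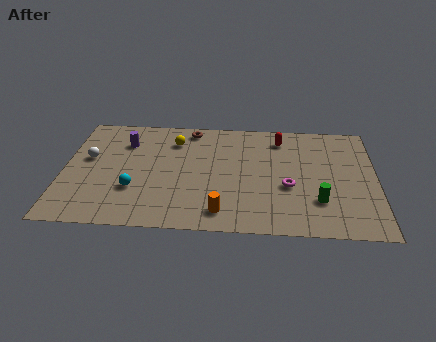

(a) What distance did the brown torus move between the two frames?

3.5

The brown torus was near (9.1, 6.4) before and (6.3, 8.5) after, so it travelled √(2.8² + 2.1²) ≈ 3.5 units.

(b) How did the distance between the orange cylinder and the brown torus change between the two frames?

+2.4

Before: roughly 4.8 units apart; after: 7.2. That's 2.4 units further apart.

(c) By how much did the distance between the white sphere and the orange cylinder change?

+1.0

They were about 6.9 units apart before and 7.9 after — 1.0 units further apart.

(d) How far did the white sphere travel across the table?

2.1

The white sphere was near (2.9, 6.9) before and (1.2, 5.6) after, so it travelled √(1.7² + 1.3²) ≈ 2.1 units.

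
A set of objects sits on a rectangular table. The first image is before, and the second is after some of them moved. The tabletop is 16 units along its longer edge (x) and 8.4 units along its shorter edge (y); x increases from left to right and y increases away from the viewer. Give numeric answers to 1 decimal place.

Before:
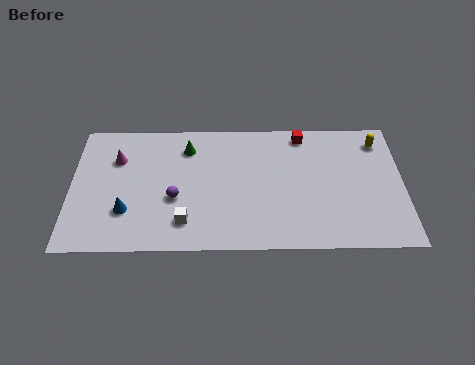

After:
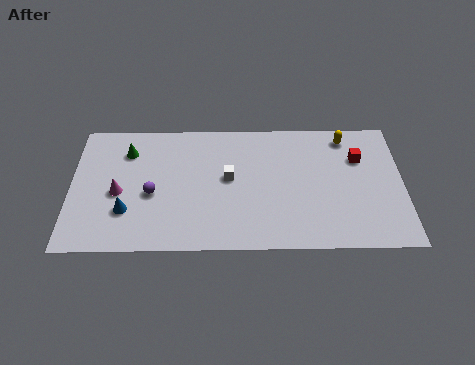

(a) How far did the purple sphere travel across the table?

1.1

From (5.0, 3.3) to (3.9, 3.6), the purple sphere covered √(1.1² + 0.3²) ≈ 1.1 units.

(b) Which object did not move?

the blue cone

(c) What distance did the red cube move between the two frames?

3.1

The red cube moved from about (11.2, 7.4) to (13.9, 5.8), a distance of √(2.7² + 1.6²) ≈ 3.1.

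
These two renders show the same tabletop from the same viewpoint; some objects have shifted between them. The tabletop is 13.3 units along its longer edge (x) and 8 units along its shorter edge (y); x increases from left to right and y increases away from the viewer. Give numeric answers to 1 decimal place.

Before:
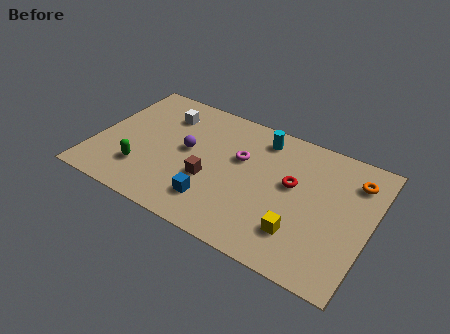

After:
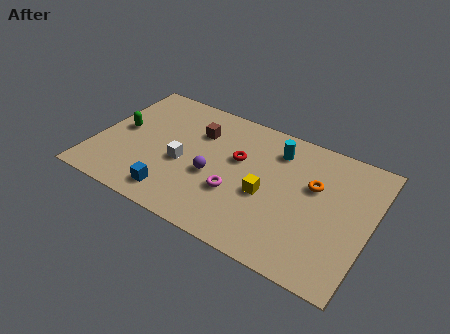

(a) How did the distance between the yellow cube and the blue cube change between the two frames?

+0.6

They were about 4.1 units apart before and 4.7 after — 0.6 units further apart.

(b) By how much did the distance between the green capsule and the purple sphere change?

+1.9

The distance was about 2.9 in the first image and 4.8 in the second, so they moved 1.9 units further apart.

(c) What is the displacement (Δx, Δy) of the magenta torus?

(0.1, -2.2)

The magenta torus started near (6.9, 5.0) and ended near (7.0, 2.8).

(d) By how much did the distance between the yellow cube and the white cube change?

-4.2

The distance was about 8.3 in the first image and 4.1 in the second, so they moved 4.2 units closer together.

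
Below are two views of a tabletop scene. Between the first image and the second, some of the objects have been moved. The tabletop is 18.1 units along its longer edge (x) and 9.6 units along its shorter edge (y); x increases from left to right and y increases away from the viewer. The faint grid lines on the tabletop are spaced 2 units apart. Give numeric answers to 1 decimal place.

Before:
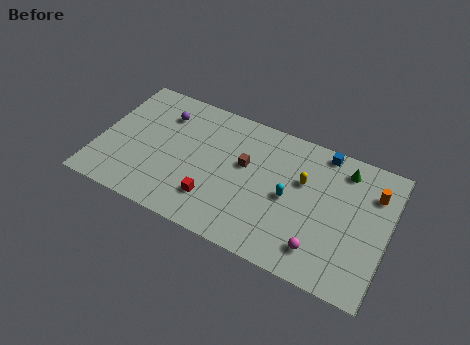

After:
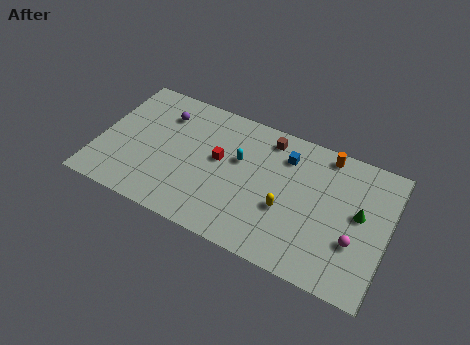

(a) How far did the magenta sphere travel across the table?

2.4

From (14.2, 1.9) to (16.2, 3.3), the magenta sphere covered √(2.0² + 1.4²) ≈ 2.4 units.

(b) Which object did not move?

the purple sphere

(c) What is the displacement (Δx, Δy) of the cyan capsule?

(-3.3, 1.3)

The cyan capsule was at about (12.0, 4.6) and moved to about (8.7, 5.9).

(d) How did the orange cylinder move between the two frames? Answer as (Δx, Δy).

(-3.1, 1.5)

The orange cylinder started near (17.0, 7.1) and ended near (13.9, 8.6).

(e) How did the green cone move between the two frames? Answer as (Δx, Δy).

(1.2, -2.7)

From the two frames, the green cone sits at roughly (15.1, 8.0) before and (16.3, 5.3) after.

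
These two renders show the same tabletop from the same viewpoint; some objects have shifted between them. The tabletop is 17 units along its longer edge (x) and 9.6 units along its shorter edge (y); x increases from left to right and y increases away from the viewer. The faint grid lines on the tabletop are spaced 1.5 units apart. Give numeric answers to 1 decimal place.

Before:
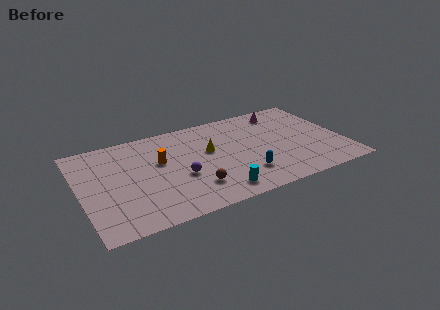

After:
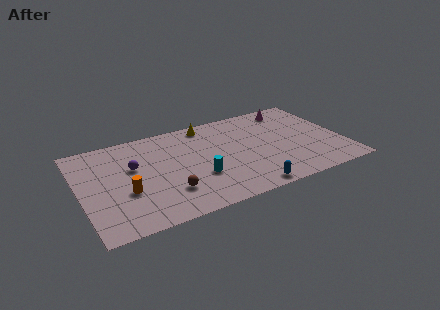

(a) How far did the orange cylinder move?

3.3

The orange cylinder moved from about (5.2, 5.8) to (2.8, 3.6), a distance of √(2.4² + 2.2²) ≈ 3.3.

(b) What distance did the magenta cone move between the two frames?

0.6

The magenta cone was near (13.6, 8.1) before and (14.2, 8.2) after, so it travelled √(0.6² + 0.1²) ≈ 0.6 units.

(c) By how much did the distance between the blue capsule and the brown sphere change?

+1.9

Before: roughly 3.3 units apart; after: 5.2. That's 1.9 units further apart.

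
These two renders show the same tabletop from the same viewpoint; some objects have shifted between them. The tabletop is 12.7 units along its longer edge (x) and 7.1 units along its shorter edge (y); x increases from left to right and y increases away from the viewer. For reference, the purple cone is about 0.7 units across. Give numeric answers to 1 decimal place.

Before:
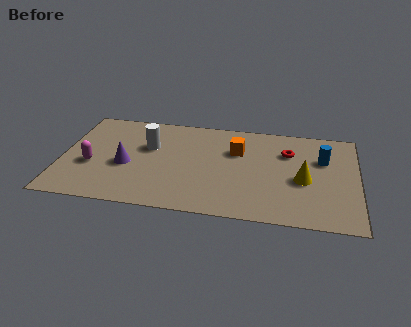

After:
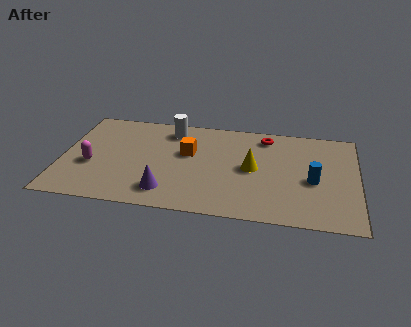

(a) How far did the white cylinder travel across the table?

1.7

The white cylinder moved from about (3.7, 4.5) to (4.6, 5.9), a distance of √(0.9² + 1.4²) ≈ 1.7.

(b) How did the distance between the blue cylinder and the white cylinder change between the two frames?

-0.7

They were about 7.5 units apart before and 6.8 after — 0.7 units closer together.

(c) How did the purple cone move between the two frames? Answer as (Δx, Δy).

(1.8, -1.6)

The purple cone started near (2.8, 3.0) and ended near (4.6, 1.4).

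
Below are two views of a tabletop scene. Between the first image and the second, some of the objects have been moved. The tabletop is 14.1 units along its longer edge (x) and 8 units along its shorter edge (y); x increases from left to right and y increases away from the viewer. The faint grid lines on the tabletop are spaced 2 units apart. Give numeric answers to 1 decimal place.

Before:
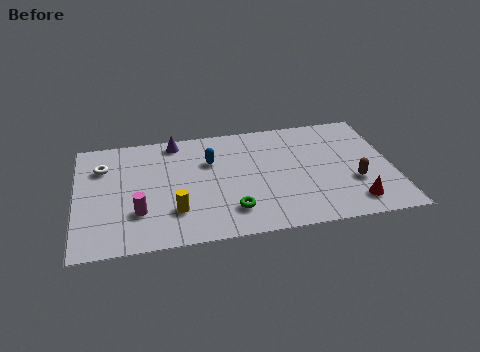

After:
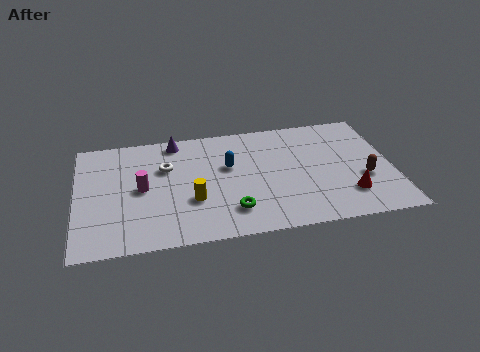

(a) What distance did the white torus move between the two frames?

2.8

From (1.2, 5.8) to (4.0, 5.3), the white torus covered √(2.8² + 0.5²) ≈ 2.8 units.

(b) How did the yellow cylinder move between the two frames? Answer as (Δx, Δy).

(0.8, 0.6)

The yellow cylinder started near (4.3, 2.2) and ended near (5.1, 2.8).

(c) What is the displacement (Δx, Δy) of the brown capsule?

(0.5, 0.2)

From the two frames, the brown capsule sits at roughly (12.3, 2.8) before and (12.8, 3.0) after.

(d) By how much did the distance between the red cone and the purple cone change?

-0.5

The distance was about 9.6 in the first image and 9.1 in the second, so they moved 0.5 units closer together.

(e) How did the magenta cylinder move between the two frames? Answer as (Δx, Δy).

(0.2, 1.6)

The magenta cylinder was at about (2.7, 2.4) and moved to about (2.9, 4.0).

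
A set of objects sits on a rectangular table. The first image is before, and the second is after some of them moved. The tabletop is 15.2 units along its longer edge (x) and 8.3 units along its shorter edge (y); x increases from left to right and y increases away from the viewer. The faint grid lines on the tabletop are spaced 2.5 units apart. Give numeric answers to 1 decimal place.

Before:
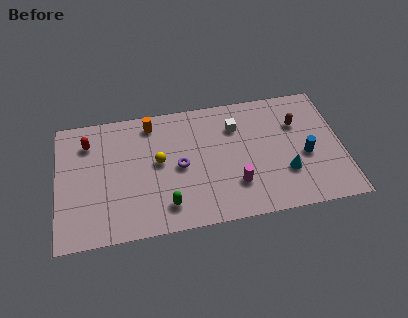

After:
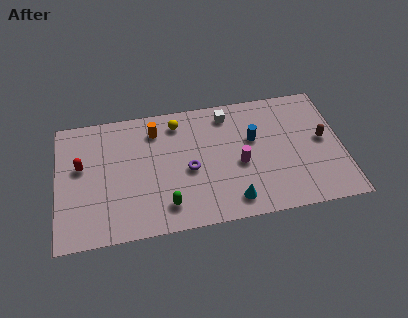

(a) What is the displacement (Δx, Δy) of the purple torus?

(0.5, -0.3)

From the two frames, the purple torus sits at roughly (6.5, 4.0) before and (7.0, 3.7) after.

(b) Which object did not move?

the green capsule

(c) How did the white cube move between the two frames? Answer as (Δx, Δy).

(-0.4, 0.9)

From the two frames, the white cube sits at roughly (9.6, 6.1) before and (9.2, 7.0) after.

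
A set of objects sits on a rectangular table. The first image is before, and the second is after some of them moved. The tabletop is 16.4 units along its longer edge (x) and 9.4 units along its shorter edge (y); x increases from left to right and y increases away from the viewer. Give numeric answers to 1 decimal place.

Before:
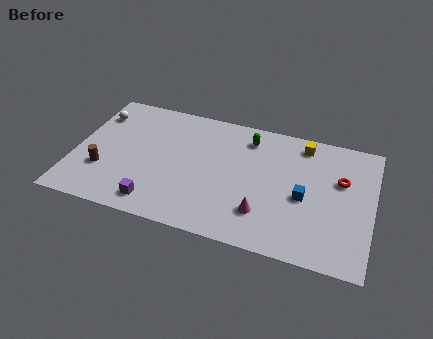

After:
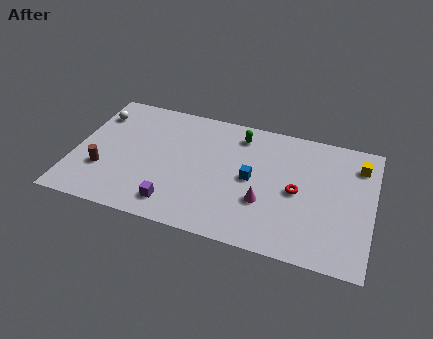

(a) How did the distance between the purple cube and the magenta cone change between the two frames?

-0.8

They were about 5.9 units apart before and 5.1 after — 0.8 units closer together.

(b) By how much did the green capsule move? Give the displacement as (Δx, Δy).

(-0.5, 0.1)

From the two frames, the green capsule sits at roughly (9.4, 7.7) before and (8.9, 7.8) after.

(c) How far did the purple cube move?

1.0

From (4.8, 1.4) to (5.8, 1.6), the purple cube covered √(1.0² + 0.2²) ≈ 1.0 units.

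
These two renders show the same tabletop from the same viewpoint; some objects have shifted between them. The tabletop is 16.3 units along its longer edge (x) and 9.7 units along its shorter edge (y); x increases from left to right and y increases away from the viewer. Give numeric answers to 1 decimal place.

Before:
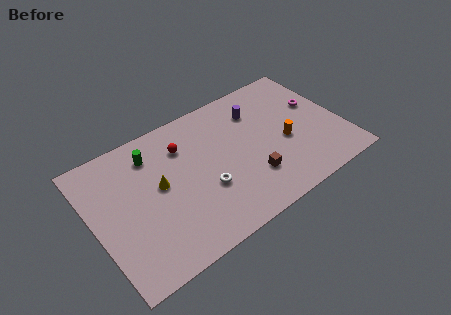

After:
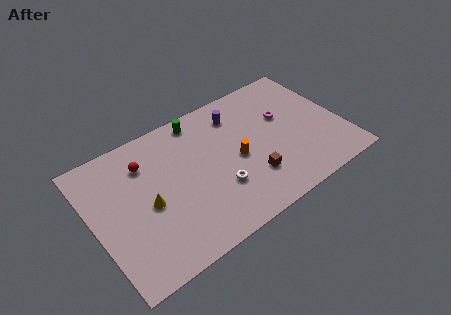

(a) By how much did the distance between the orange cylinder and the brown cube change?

-1.1

Before: roughly 3.0 units apart; after: 1.9. That's 1.1 units closer together.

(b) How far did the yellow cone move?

1.3

From (4.3, 5.3) to (3.4, 4.4), the yellow cone covered √(0.9² + 0.9²) ≈ 1.3 units.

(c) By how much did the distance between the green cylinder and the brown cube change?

-1.2

Before: roughly 7.6 units apart; after: 6.4. That's 1.2 units closer together.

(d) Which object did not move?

the brown cube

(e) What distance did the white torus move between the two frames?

0.9

The white torus moved from about (7.0, 3.5) to (7.8, 3.1), a distance of √(0.8² + 0.4²) ≈ 0.9.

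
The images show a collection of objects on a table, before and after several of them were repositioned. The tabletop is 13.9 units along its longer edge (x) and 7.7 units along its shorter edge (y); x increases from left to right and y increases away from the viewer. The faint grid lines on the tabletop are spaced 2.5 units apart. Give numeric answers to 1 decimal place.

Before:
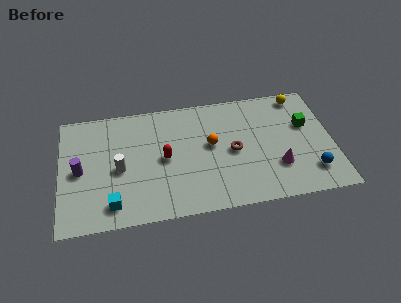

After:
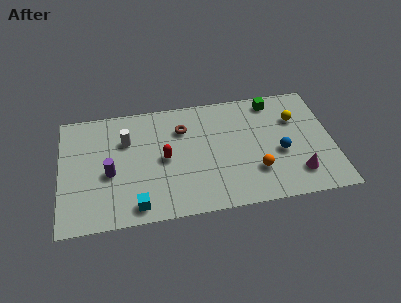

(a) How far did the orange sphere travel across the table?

3.0

The orange sphere moved from about (7.7, 4.3) to (9.9, 2.2), a distance of √(2.2² + 2.1²) ≈ 3.0.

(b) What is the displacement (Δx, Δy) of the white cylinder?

(0.4, 1.8)

The white cylinder was at about (3.0, 3.5) and moved to about (3.4, 5.3).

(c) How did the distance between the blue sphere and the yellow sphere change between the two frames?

-2.8

The distance was about 5.1 in the first image and 2.3 in the second, so they moved 2.8 units closer together.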